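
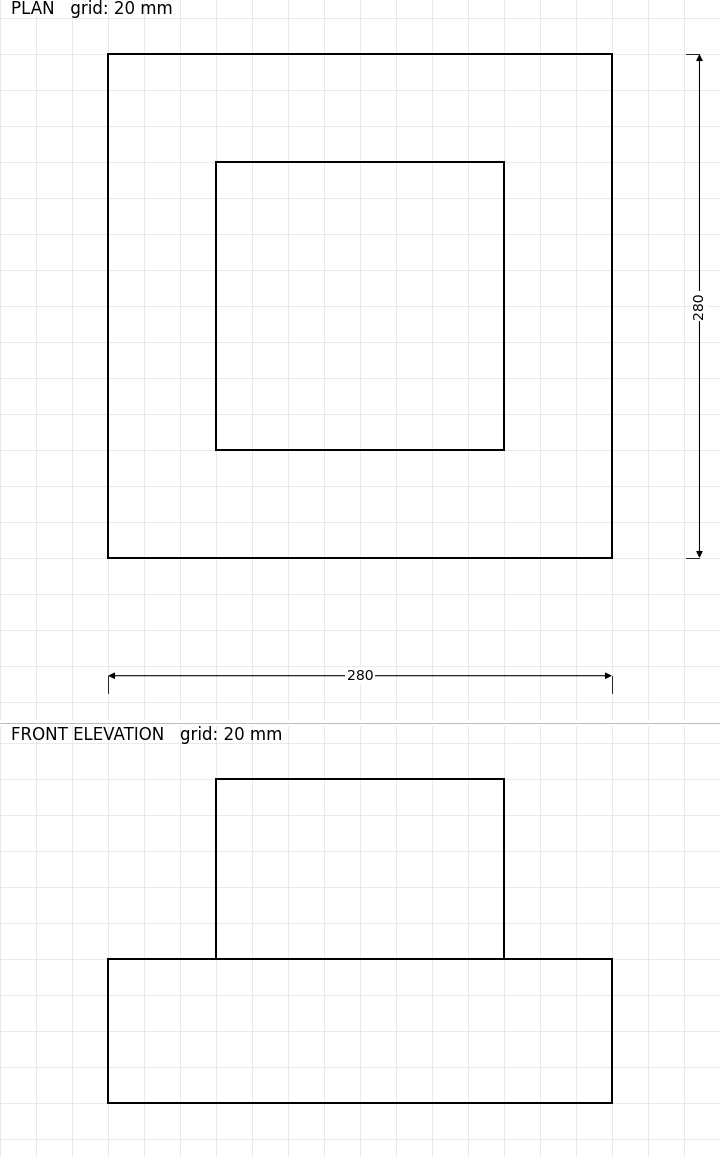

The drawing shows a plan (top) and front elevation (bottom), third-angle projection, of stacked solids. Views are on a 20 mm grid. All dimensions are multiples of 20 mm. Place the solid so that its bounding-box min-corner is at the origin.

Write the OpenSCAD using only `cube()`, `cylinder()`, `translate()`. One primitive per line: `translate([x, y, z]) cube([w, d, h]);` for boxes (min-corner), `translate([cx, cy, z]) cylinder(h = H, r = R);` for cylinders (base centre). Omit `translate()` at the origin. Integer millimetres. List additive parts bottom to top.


cube([280, 280, 80]);
translate([60, 60, 80]) cube([160, 160, 100]);


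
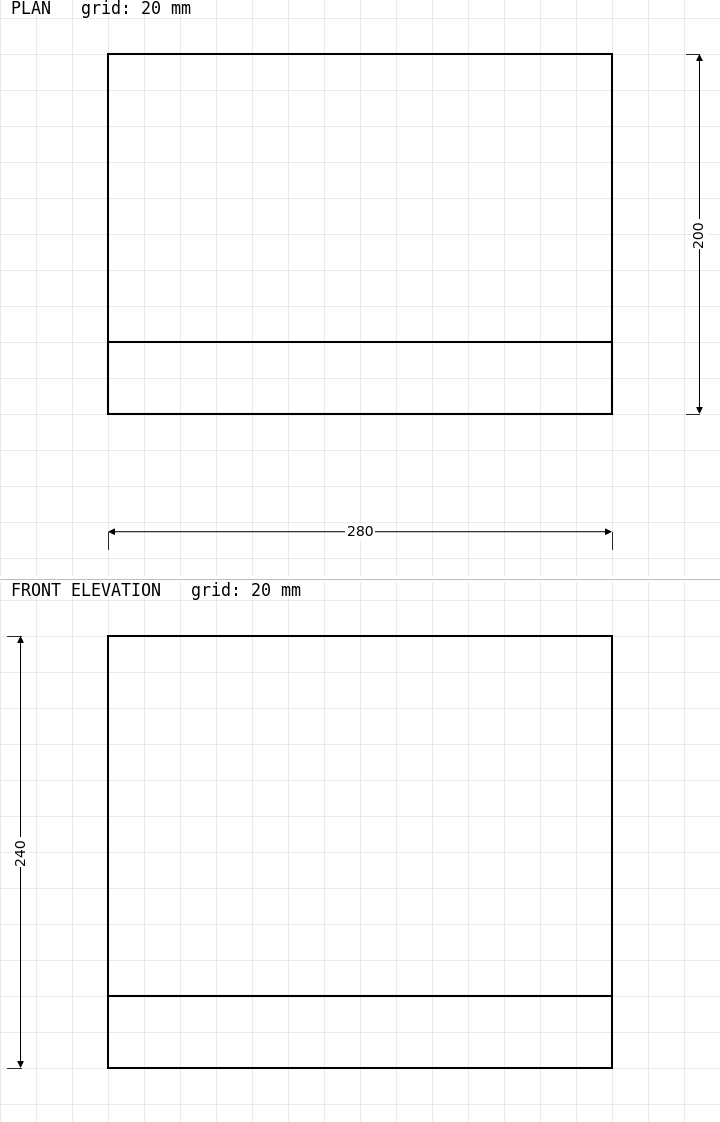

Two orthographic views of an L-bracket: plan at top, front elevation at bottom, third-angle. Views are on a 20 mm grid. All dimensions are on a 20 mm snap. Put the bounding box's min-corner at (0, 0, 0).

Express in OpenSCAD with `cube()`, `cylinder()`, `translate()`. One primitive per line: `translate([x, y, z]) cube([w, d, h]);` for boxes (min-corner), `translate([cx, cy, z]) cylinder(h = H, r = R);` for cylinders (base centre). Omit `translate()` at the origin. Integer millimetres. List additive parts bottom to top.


cube([280, 200, 40]);
translate([0, 0, 40]) cube([280, 40, 200]);


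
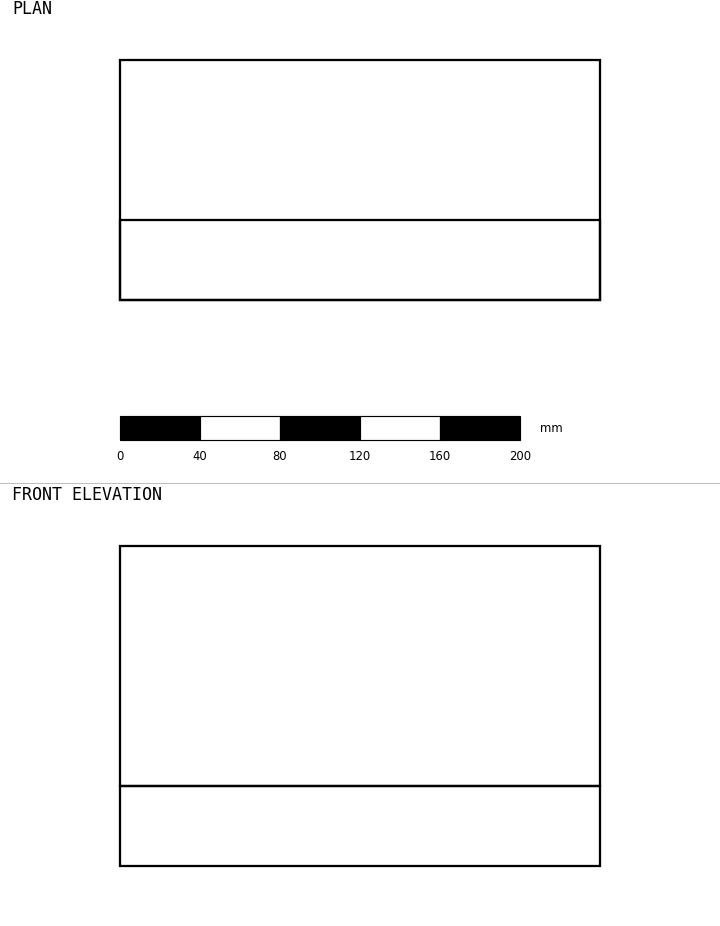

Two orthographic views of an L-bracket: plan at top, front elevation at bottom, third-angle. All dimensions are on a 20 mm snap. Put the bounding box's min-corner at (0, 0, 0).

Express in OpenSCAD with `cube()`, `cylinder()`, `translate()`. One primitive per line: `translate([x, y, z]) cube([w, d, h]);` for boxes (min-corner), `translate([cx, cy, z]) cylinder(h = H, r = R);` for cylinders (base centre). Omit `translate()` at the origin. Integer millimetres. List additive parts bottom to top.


cube([240, 120, 40]);
translate([0, 0, 40]) cube([240, 40, 120]);


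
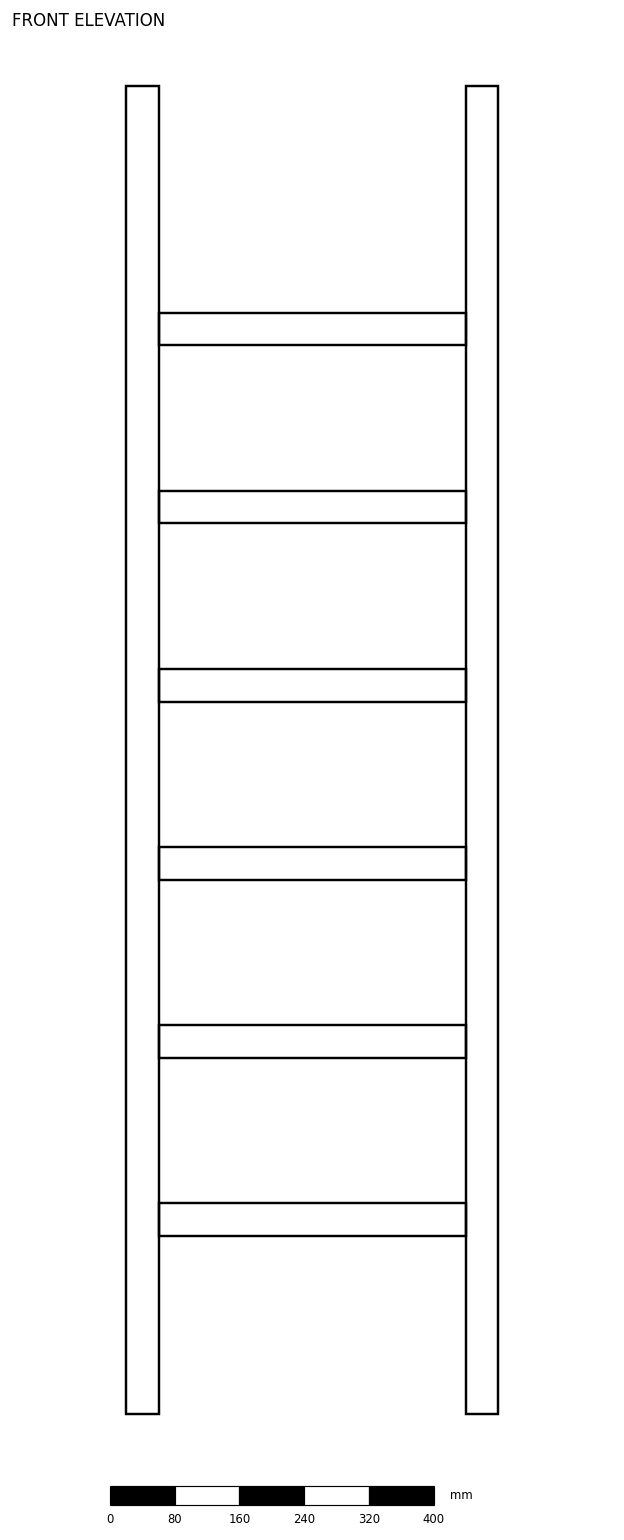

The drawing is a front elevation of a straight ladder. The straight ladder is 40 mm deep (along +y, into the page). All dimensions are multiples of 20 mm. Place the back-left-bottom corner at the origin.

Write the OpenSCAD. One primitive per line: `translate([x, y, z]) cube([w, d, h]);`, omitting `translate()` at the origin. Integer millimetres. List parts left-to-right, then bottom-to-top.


cube([40, 40, 1640]);
translate([40, 0, 220]) cube([380, 40, 40]);
translate([40, 0, 440]) cube([380, 40, 40]);
translate([40, 0, 660]) cube([380, 40, 40]);
translate([40, 0, 880]) cube([380, 40, 40]);
translate([40, 0, 1100]) cube([380, 40, 40]);
translate([40, 0, 1320]) cube([380, 40, 40]);
translate([420, 0, 0]) cube([40, 40, 1640]);


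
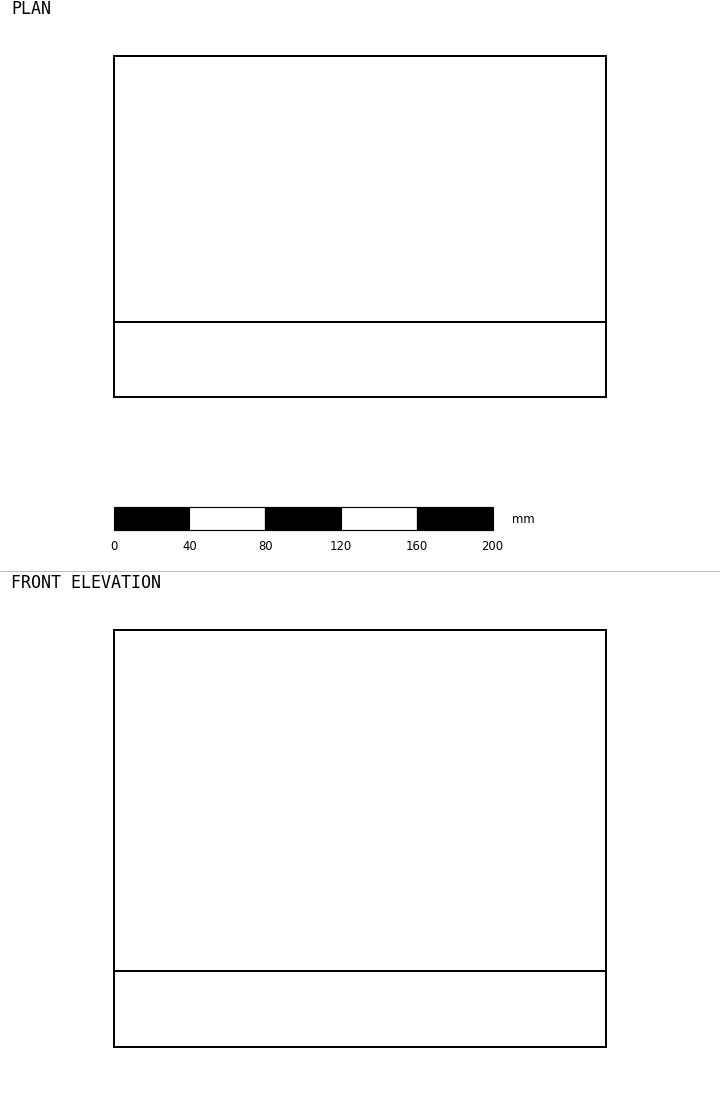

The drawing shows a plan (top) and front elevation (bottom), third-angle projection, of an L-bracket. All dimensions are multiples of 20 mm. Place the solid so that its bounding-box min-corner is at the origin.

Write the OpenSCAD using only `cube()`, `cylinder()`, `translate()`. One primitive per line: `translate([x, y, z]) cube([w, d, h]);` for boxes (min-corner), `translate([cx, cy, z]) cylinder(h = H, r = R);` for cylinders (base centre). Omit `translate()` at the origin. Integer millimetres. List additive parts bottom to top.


cube([260, 180, 40]);
translate([0, 0, 40]) cube([260, 40, 180]);


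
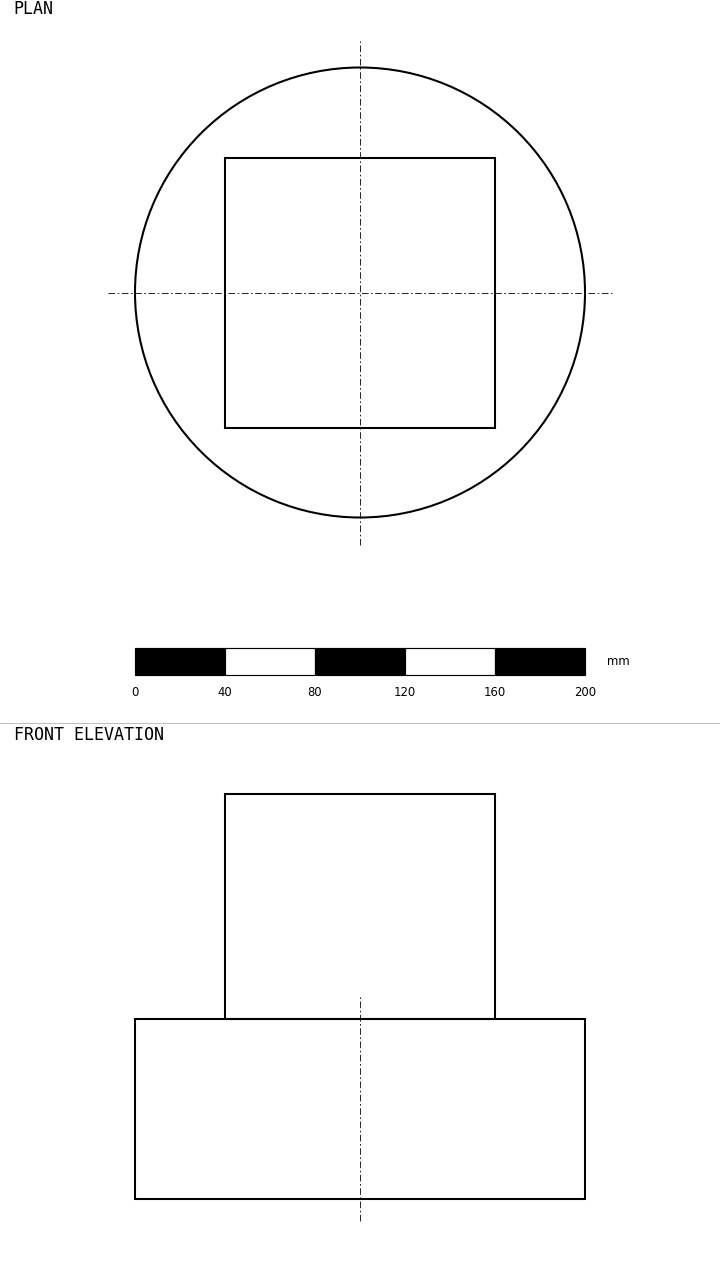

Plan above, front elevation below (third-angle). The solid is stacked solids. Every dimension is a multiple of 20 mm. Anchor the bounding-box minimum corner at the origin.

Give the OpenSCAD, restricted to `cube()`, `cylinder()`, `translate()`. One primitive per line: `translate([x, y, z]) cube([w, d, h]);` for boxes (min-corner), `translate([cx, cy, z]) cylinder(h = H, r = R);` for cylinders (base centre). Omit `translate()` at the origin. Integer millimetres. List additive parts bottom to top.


translate([100, 100, 0]) cylinder(h = 80, r = 100);
translate([40, 40, 80]) cube([120, 120, 100]);


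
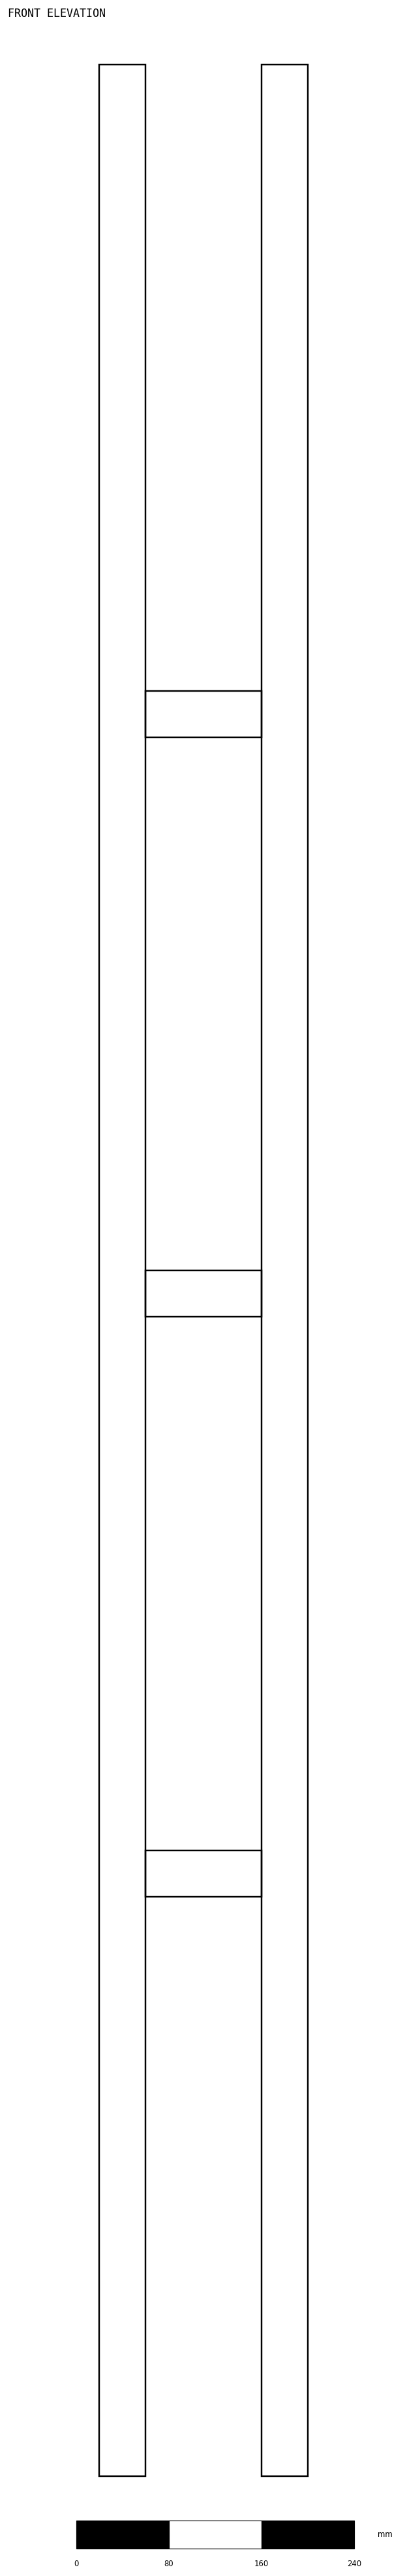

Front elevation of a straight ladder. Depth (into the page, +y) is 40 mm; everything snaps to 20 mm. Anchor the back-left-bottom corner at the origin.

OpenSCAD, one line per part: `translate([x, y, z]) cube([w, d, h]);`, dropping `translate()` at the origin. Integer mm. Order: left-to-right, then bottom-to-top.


cube([40, 40, 2080]);
translate([40, 0, 500]) cube([100, 40, 40]);
translate([40, 0, 1000]) cube([100, 40, 40]);
translate([40, 0, 1500]) cube([100, 40, 40]);
translate([140, 0, 0]) cube([40, 40, 2080]);


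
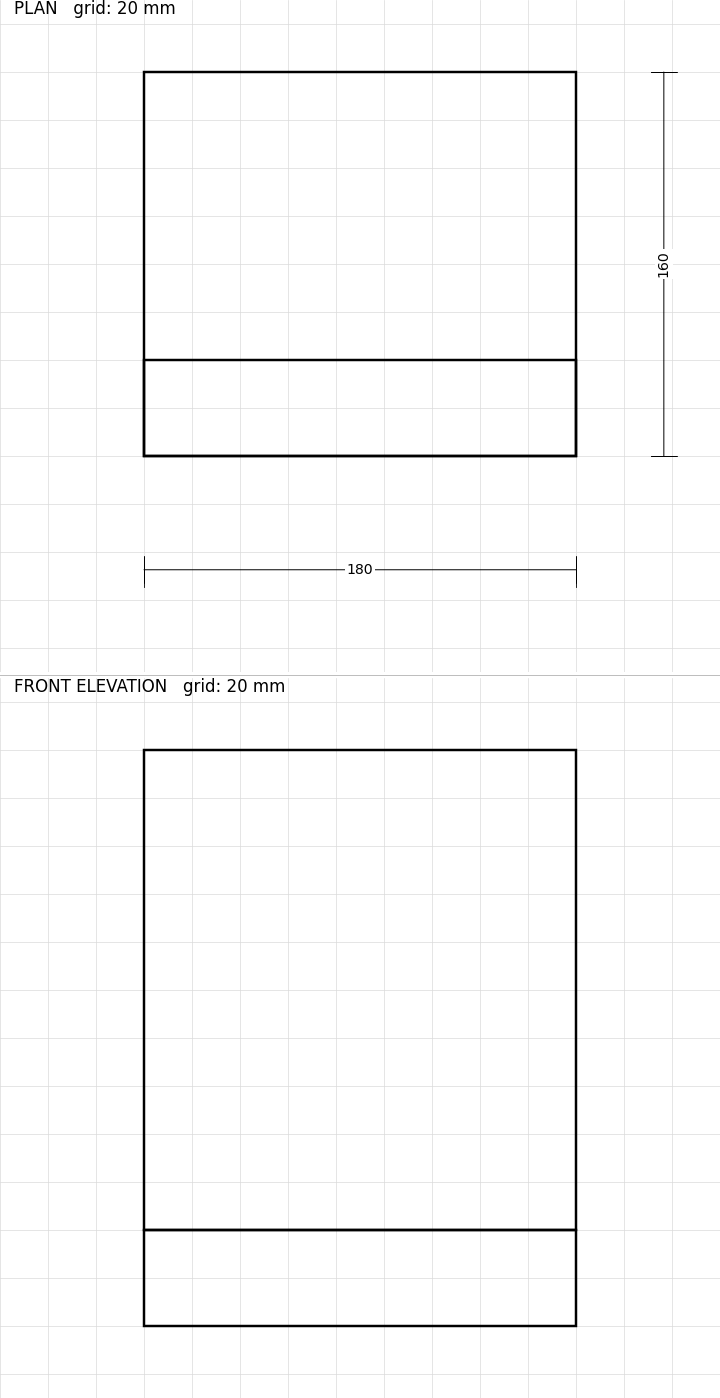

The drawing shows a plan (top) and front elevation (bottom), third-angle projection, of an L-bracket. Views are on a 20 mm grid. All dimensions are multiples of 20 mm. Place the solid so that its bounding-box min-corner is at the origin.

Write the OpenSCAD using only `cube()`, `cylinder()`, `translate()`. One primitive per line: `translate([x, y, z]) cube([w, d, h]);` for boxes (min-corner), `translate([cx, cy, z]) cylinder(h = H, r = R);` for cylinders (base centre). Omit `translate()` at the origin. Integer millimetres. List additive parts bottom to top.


cube([180, 160, 40]);
translate([0, 0, 40]) cube([180, 40, 200]);


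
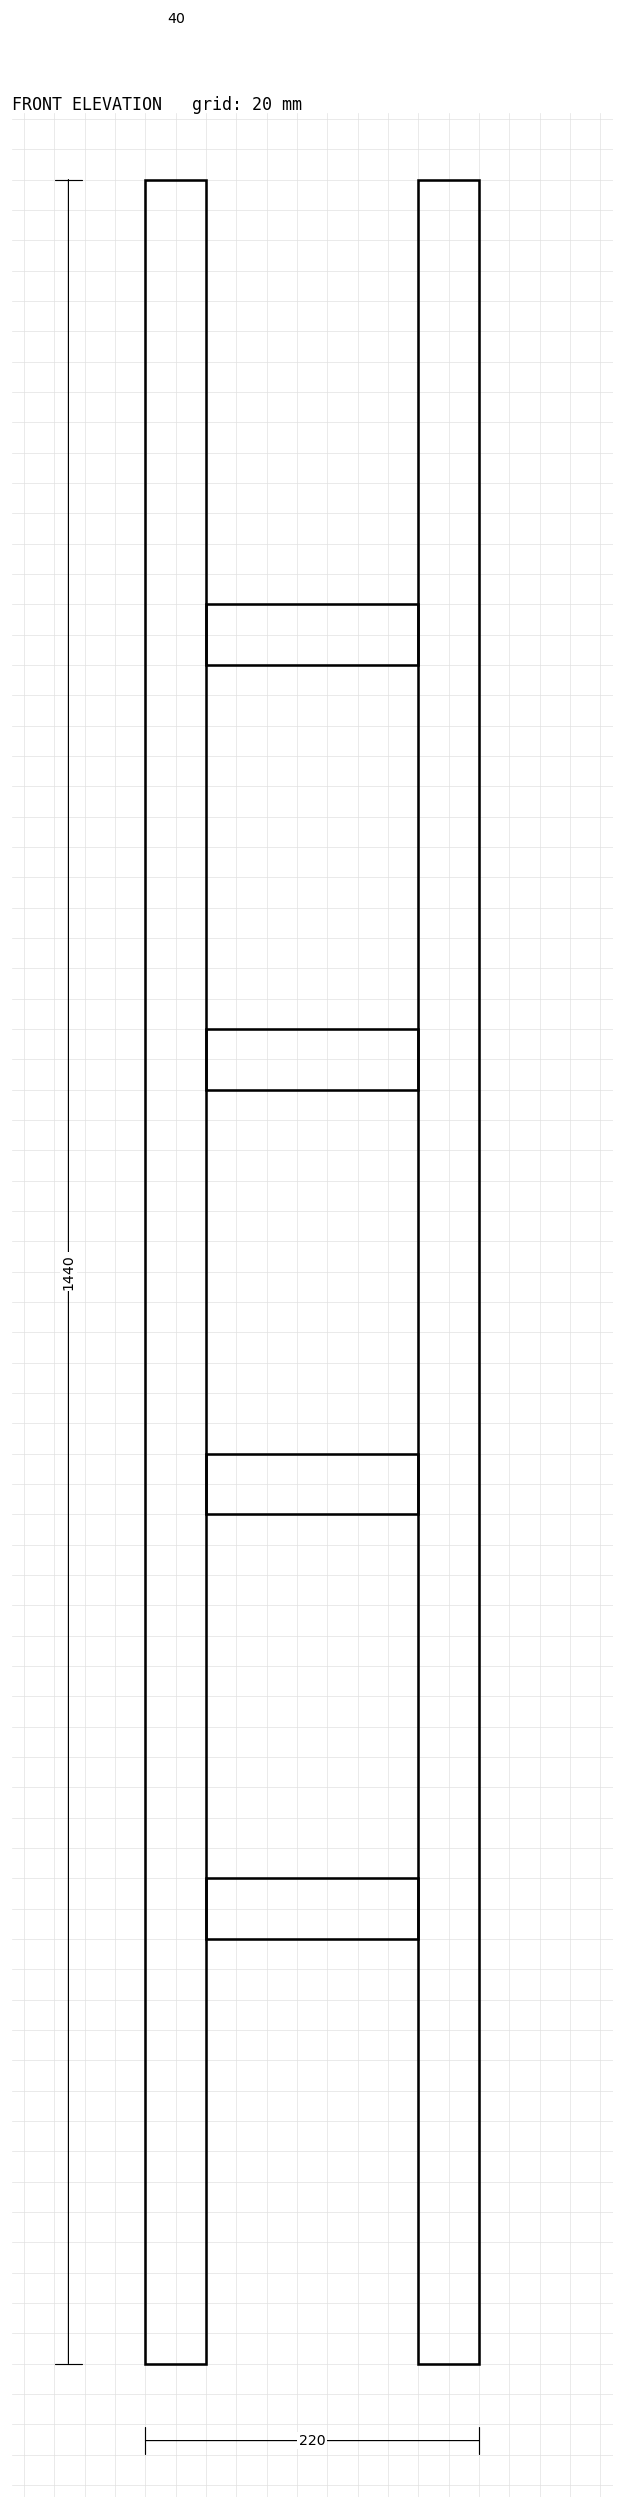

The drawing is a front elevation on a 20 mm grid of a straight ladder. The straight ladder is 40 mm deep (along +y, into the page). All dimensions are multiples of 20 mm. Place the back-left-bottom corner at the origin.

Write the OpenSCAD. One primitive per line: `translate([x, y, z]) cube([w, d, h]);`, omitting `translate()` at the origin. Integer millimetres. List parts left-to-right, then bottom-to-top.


cube([40, 40, 1440]);
translate([40, 0, 280]) cube([140, 40, 40]);
translate([40, 0, 560]) cube([140, 40, 40]);
translate([40, 0, 840]) cube([140, 40, 40]);
translate([40, 0, 1120]) cube([140, 40, 40]);
translate([180, 0, 0]) cube([40, 40, 1440]);


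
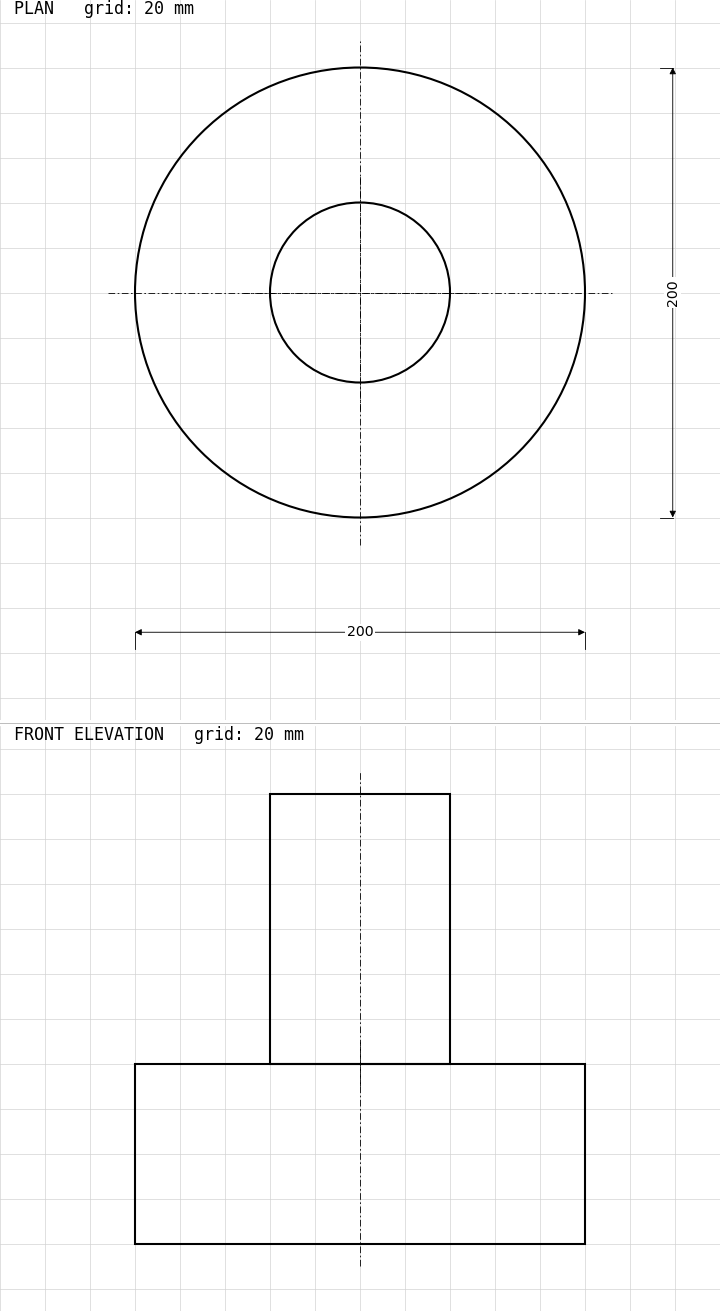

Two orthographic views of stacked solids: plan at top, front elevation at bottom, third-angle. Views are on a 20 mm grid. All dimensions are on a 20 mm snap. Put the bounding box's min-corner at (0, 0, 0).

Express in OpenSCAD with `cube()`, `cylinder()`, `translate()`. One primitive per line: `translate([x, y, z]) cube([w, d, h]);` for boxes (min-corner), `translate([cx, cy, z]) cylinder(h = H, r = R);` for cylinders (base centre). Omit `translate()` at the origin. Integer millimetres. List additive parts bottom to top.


translate([100, 100, 0]) cylinder(h = 80, r = 100);
translate([100, 100, 80]) cylinder(h = 120, r = 40);


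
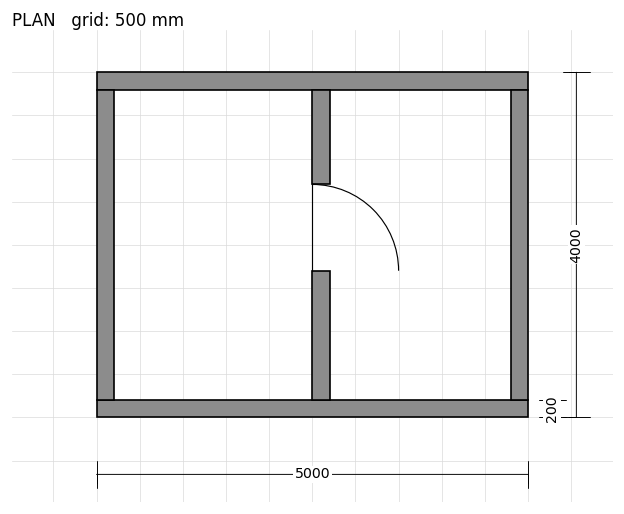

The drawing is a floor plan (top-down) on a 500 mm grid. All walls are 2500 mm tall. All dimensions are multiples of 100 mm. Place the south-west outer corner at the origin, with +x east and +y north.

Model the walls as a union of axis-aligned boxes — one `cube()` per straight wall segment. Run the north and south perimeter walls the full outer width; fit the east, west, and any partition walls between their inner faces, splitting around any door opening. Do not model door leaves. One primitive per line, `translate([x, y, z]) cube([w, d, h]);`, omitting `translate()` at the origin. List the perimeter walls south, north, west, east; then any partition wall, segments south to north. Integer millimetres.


cube([5000, 200, 2500]);
translate([0, 3800, 0]) cube([5000, 200, 2500]);
translate([0, 200, 0]) cube([200, 3600, 2500]);
translate([4800, 200, 0]) cube([200, 3600, 2500]);
translate([2500, 200, 0]) cube([200, 1500, 2500]);
translate([2500, 2700, 0]) cube([200, 1100, 2500]);


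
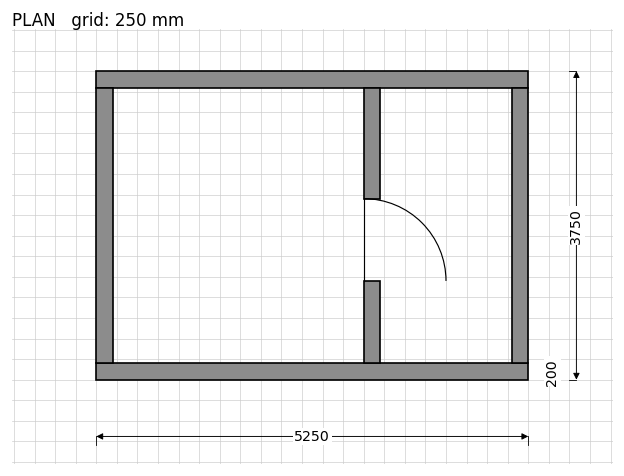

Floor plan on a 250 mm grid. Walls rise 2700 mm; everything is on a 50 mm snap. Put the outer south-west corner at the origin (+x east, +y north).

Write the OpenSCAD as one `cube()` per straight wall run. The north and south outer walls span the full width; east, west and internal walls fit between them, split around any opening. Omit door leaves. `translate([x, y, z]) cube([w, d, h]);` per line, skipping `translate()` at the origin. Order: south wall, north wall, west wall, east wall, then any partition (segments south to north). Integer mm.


cube([5250, 200, 2700]);
translate([0, 3550, 0]) cube([5250, 200, 2700]);
translate([0, 200, 0]) cube([200, 3350, 2700]);
translate([5050, 200, 0]) cube([200, 3350, 2700]);
translate([3250, 200, 0]) cube([200, 1000, 2700]);
translate([3250, 2200, 0]) cube([200, 1350, 2700]);


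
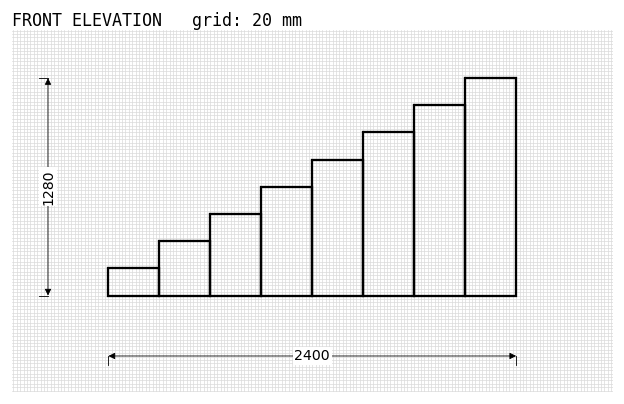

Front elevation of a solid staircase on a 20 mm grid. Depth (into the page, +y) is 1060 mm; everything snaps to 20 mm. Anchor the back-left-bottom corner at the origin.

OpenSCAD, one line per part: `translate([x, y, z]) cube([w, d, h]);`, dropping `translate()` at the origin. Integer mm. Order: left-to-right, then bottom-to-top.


cube([300, 1060, 160]);
translate([300, 0, 0]) cube([300, 1060, 320]);
translate([600, 0, 0]) cube([300, 1060, 480]);
translate([900, 0, 0]) cube([300, 1060, 640]);
translate([1200, 0, 0]) cube([300, 1060, 800]);
translate([1500, 0, 0]) cube([300, 1060, 960]);
translate([1800, 0, 0]) cube([300, 1060, 1120]);
translate([2100, 0, 0]) cube([300, 1060, 1280]);


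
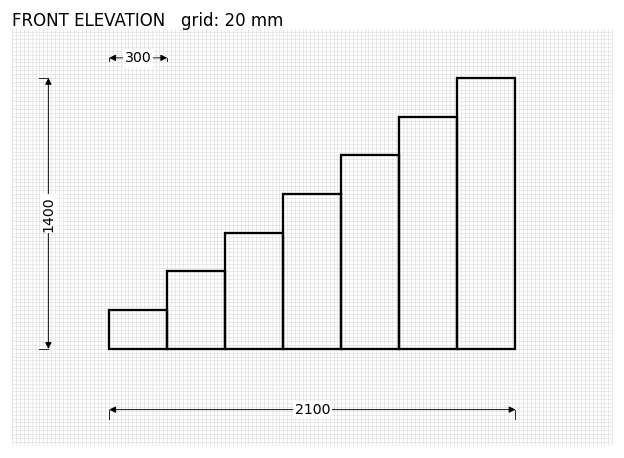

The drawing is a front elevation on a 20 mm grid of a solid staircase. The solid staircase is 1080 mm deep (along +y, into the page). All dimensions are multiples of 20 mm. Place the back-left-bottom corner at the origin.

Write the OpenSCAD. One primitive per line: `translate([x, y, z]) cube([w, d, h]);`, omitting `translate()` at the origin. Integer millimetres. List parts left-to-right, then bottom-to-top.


cube([300, 1080, 200]);
translate([300, 0, 0]) cube([300, 1080, 400]);
translate([600, 0, 0]) cube([300, 1080, 600]);
translate([900, 0, 0]) cube([300, 1080, 800]);
translate([1200, 0, 0]) cube([300, 1080, 1000]);
translate([1500, 0, 0]) cube([300, 1080, 1200]);
translate([1800, 0, 0]) cube([300, 1080, 1400]);


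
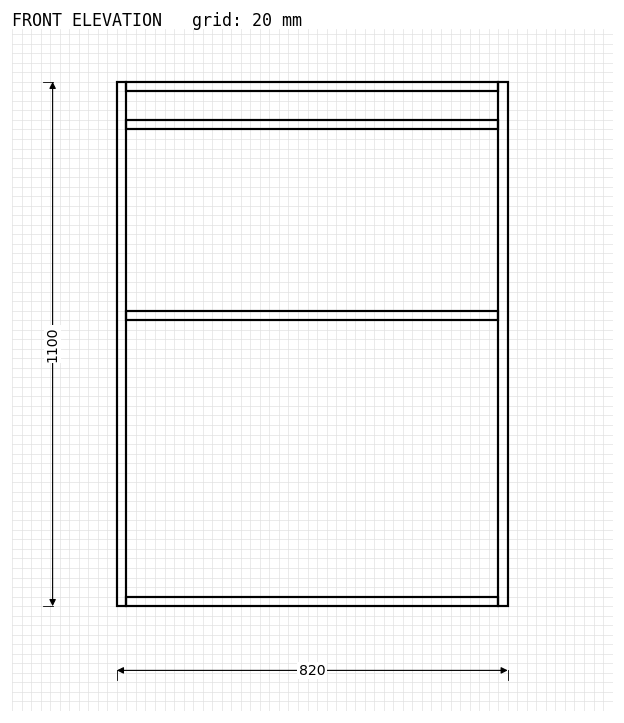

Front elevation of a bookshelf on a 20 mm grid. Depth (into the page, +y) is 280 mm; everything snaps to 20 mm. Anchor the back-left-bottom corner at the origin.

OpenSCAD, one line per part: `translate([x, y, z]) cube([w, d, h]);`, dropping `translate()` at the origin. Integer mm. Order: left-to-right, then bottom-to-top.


cube([20, 280, 1100]);
translate([20, 0, 0]) cube([780, 280, 20]);
translate([20, 0, 600]) cube([780, 280, 20]);
translate([20, 0, 1000]) cube([780, 280, 20]);
translate([20, 0, 1080]) cube([780, 280, 20]);
translate([800, 0, 0]) cube([20, 280, 1100]);


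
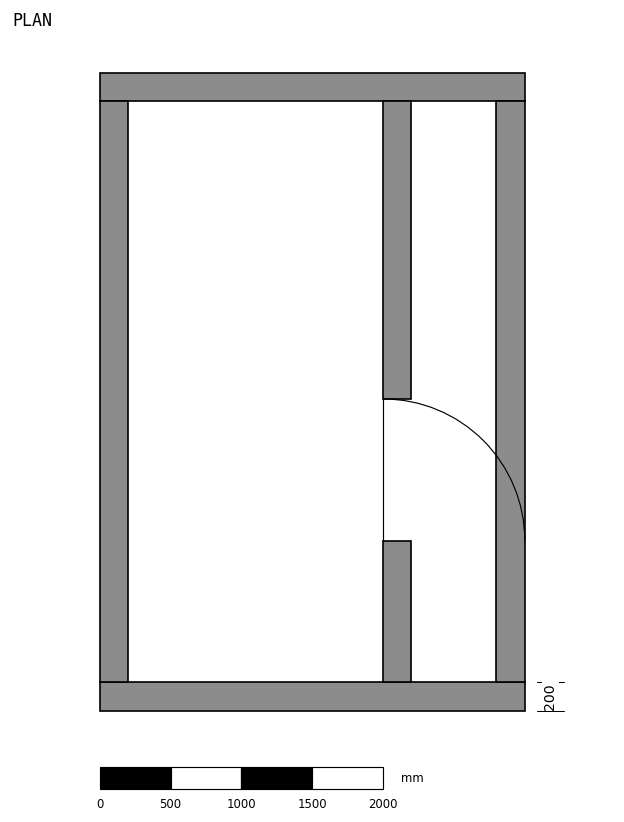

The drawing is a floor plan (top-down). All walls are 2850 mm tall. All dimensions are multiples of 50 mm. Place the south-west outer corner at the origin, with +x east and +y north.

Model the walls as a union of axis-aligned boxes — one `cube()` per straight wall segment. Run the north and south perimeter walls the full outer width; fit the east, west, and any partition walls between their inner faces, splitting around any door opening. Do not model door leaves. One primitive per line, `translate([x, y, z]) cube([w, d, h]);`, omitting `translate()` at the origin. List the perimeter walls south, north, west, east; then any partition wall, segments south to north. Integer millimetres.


cube([3000, 200, 2850]);
translate([0, 4300, 0]) cube([3000, 200, 2850]);
translate([0, 200, 0]) cube([200, 4100, 2850]);
translate([2800, 200, 0]) cube([200, 4100, 2850]);
translate([2000, 200, 0]) cube([200, 1000, 2850]);
translate([2000, 2200, 0]) cube([200, 2100, 2850]);


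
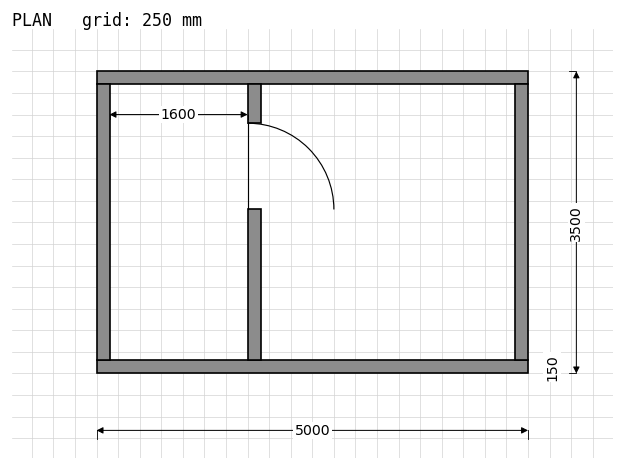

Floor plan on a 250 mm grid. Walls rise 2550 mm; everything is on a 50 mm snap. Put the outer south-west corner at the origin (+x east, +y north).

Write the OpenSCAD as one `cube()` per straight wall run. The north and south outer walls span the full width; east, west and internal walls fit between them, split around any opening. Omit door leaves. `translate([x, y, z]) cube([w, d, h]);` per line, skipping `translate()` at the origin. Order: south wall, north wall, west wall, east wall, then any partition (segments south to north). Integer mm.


cube([5000, 150, 2550]);
translate([0, 3350, 0]) cube([5000, 150, 2550]);
translate([0, 150, 0]) cube([150, 3200, 2550]);
translate([4850, 150, 0]) cube([150, 3200, 2550]);
translate([1750, 150, 0]) cube([150, 1750, 2550]);
translate([1750, 2900, 0]) cube([150, 450, 2550]);


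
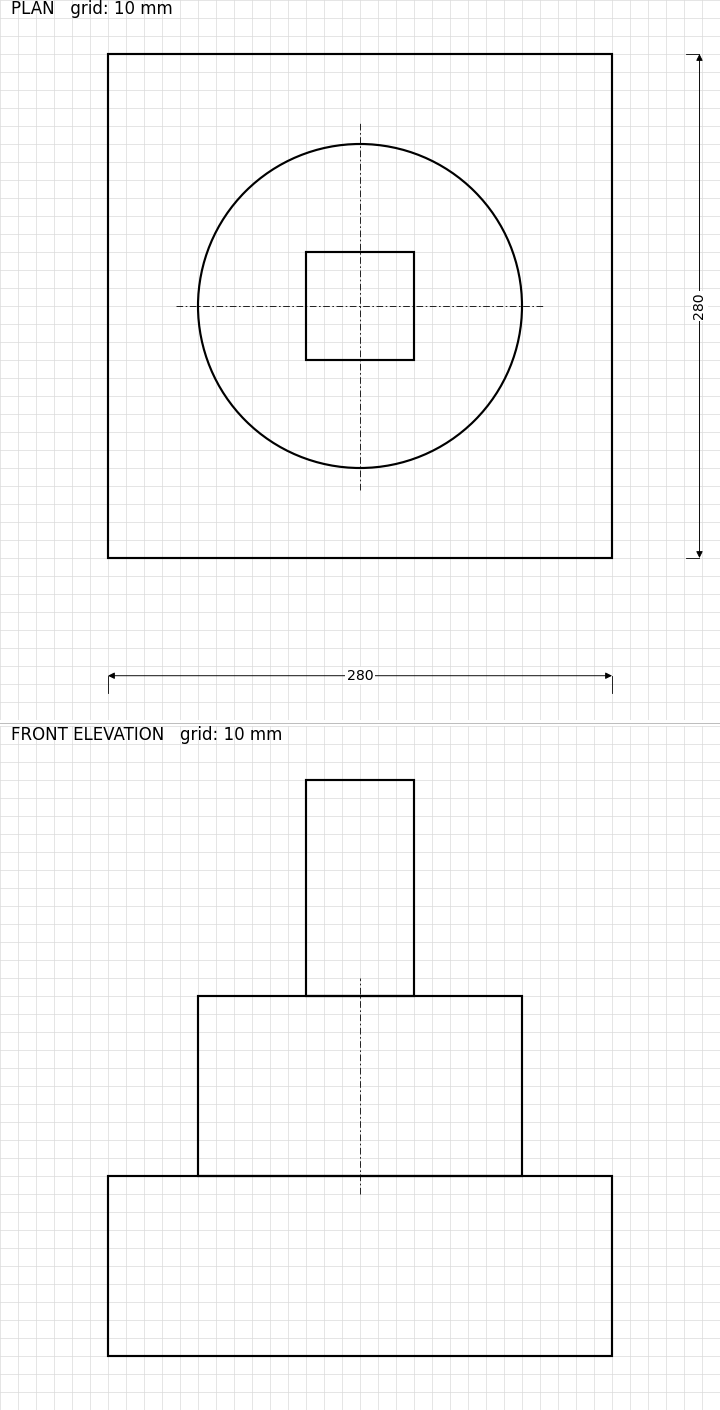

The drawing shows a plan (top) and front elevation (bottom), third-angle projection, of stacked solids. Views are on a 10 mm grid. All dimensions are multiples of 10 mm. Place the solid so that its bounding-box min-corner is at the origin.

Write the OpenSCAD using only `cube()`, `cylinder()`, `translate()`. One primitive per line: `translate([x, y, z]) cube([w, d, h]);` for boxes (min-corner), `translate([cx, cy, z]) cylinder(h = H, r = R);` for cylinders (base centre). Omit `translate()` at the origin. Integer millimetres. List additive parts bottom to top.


cube([280, 280, 100]);
translate([140, 140, 100]) cylinder(h = 100, r = 90);
translate([110, 110, 200]) cube([60, 60, 120]);


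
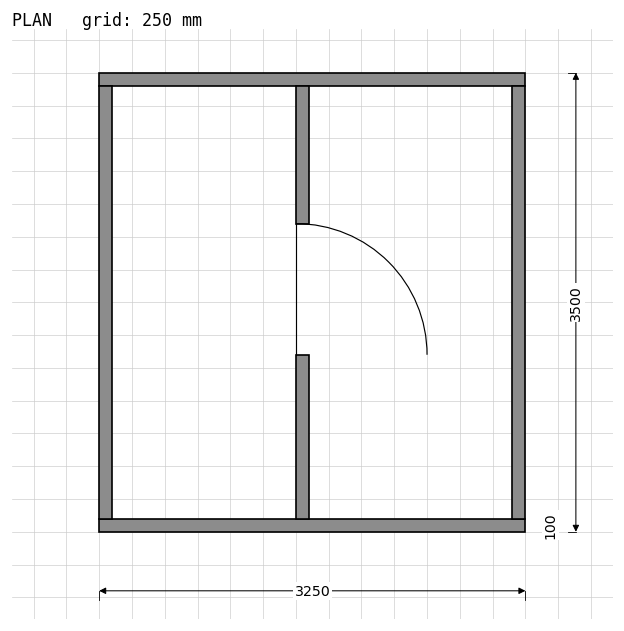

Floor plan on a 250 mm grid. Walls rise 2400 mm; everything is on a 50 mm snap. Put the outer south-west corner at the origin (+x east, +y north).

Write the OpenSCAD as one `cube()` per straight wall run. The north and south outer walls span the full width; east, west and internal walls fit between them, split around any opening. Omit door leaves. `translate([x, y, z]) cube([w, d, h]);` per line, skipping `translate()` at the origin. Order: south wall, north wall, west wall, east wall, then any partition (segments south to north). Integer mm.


cube([3250, 100, 2400]);
translate([0, 3400, 0]) cube([3250, 100, 2400]);
translate([0, 100, 0]) cube([100, 3300, 2400]);
translate([3150, 100, 0]) cube([100, 3300, 2400]);
translate([1500, 100, 0]) cube([100, 1250, 2400]);
translate([1500, 2350, 0]) cube([100, 1050, 2400]);


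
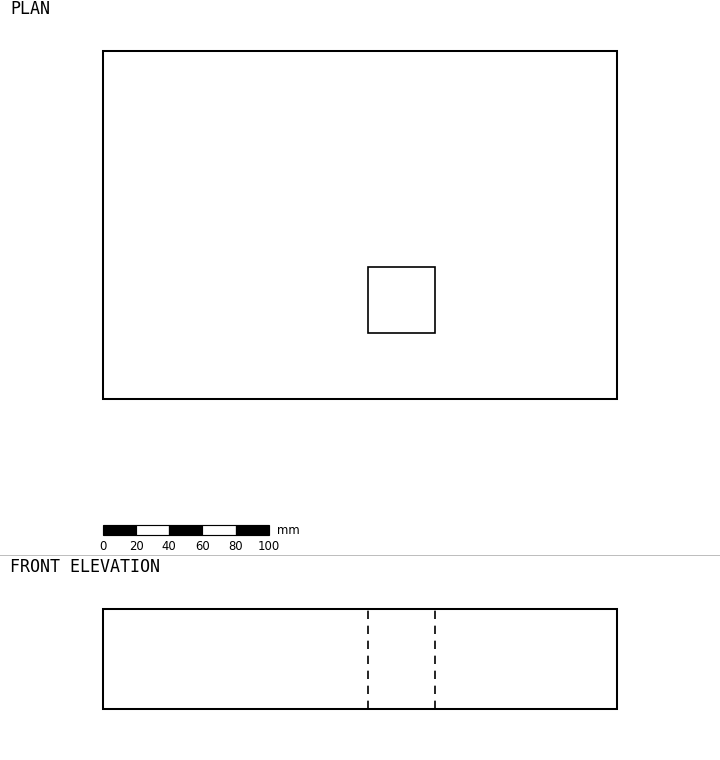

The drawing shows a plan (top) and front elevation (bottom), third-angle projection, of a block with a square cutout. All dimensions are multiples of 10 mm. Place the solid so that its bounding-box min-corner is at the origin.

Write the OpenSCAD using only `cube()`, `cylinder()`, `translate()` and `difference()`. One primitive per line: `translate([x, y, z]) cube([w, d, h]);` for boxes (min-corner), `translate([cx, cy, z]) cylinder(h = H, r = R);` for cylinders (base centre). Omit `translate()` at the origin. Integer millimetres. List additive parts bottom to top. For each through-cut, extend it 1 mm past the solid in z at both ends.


difference() {
  cube([310, 210, 60]);
  translate([160, 40, -1]) cube([40, 40, 62]);
}


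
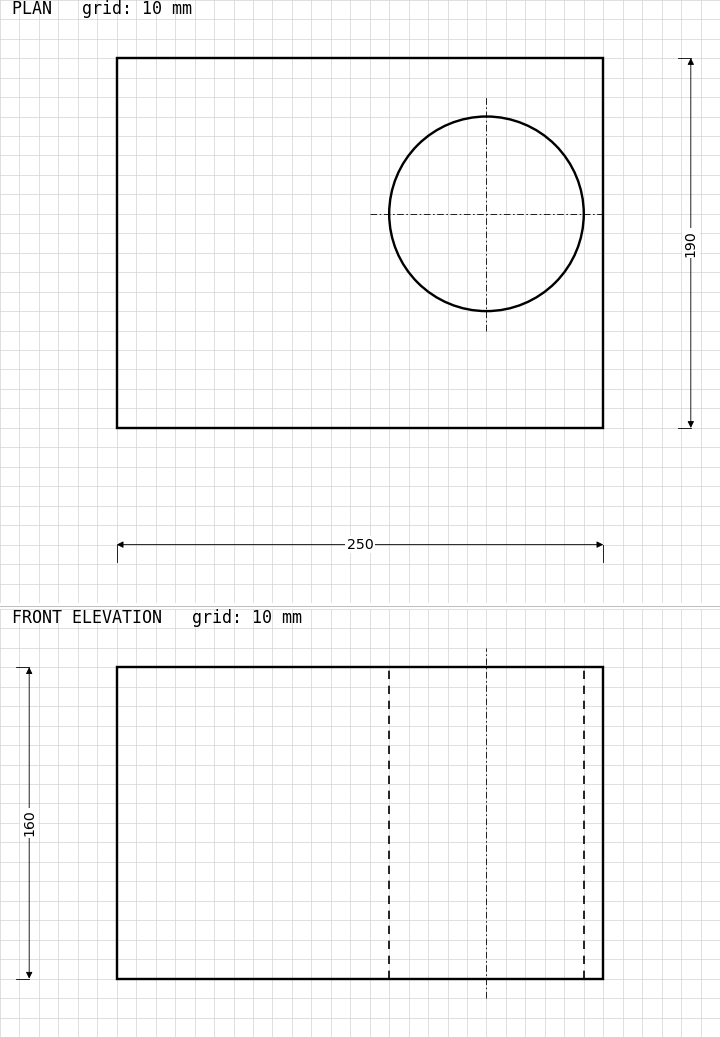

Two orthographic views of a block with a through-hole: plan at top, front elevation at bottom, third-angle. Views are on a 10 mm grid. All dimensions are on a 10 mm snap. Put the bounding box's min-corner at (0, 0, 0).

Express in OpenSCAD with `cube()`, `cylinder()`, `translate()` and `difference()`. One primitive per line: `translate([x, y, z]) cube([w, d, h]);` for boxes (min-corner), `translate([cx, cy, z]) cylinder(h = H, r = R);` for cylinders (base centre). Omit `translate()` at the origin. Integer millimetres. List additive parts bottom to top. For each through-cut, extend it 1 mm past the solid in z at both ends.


difference() {
  cube([250, 190, 160]);
  translate([190, 110, -1]) cylinder(h = 162, r = 50);
}


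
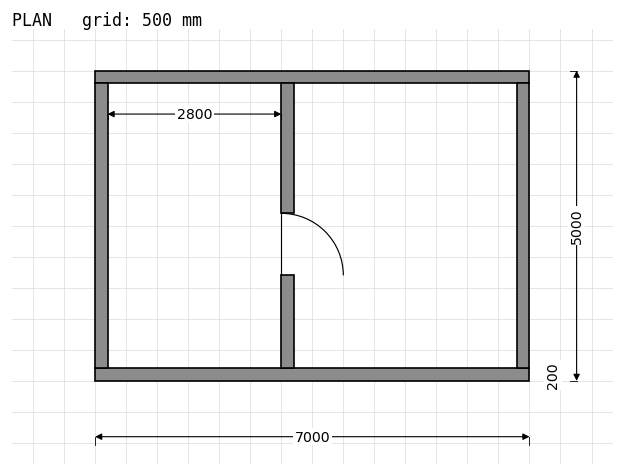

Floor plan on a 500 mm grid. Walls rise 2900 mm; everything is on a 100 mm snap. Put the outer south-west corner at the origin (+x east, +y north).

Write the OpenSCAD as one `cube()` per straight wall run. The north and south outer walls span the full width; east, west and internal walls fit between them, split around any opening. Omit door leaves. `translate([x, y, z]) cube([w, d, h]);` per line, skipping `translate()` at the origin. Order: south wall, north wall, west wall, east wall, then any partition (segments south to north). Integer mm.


cube([7000, 200, 2900]);
translate([0, 4800, 0]) cube([7000, 200, 2900]);
translate([0, 200, 0]) cube([200, 4600, 2900]);
translate([6800, 200, 0]) cube([200, 4600, 2900]);
translate([3000, 200, 0]) cube([200, 1500, 2900]);
translate([3000, 2700, 0]) cube([200, 2100, 2900]);


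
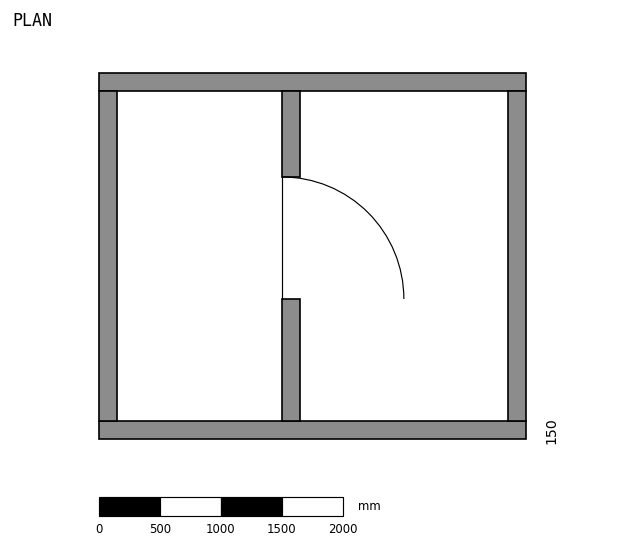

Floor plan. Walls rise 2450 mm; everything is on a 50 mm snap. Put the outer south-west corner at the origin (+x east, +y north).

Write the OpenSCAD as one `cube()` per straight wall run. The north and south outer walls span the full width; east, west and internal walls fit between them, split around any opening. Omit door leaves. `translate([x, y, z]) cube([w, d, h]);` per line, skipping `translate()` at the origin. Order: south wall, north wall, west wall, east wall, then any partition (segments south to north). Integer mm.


cube([3500, 150, 2450]);
translate([0, 2850, 0]) cube([3500, 150, 2450]);
translate([0, 150, 0]) cube([150, 2700, 2450]);
translate([3350, 150, 0]) cube([150, 2700, 2450]);
translate([1500, 150, 0]) cube([150, 1000, 2450]);
translate([1500, 2150, 0]) cube([150, 700, 2450]);


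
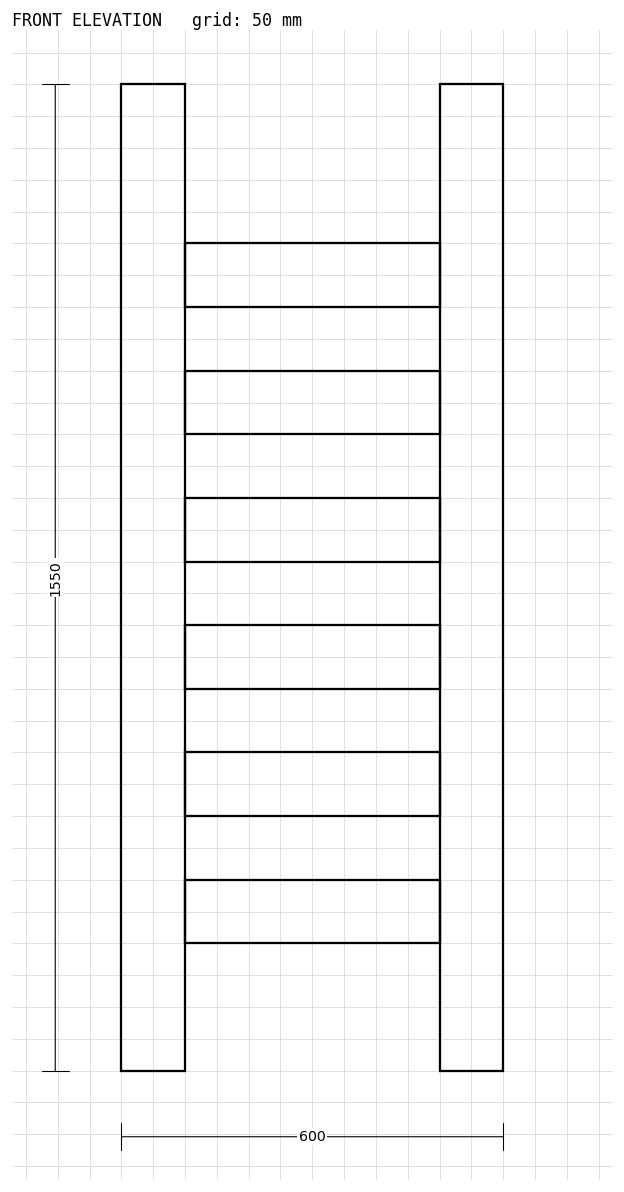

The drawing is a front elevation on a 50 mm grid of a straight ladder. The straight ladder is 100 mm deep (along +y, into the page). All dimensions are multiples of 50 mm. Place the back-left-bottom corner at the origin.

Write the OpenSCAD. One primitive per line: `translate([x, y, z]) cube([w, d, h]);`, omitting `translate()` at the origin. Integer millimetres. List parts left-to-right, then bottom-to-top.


cube([100, 100, 1550]);
translate([100, 0, 200]) cube([400, 100, 100]);
translate([100, 0, 400]) cube([400, 100, 100]);
translate([100, 0, 600]) cube([400, 100, 100]);
translate([100, 0, 800]) cube([400, 100, 100]);
translate([100, 0, 1000]) cube([400, 100, 100]);
translate([100, 0, 1200]) cube([400, 100, 100]);
translate([500, 0, 0]) cube([100, 100, 1550]);


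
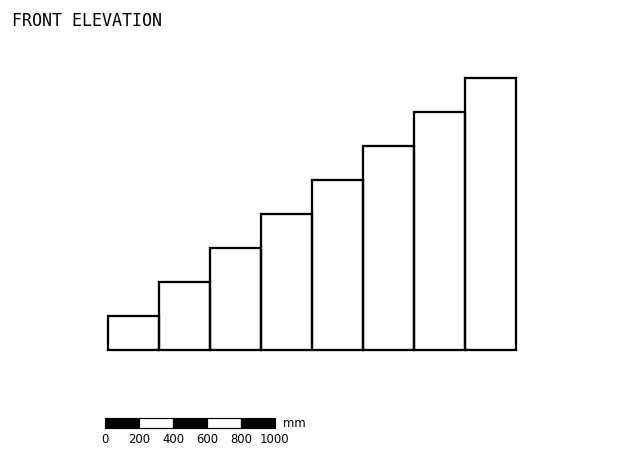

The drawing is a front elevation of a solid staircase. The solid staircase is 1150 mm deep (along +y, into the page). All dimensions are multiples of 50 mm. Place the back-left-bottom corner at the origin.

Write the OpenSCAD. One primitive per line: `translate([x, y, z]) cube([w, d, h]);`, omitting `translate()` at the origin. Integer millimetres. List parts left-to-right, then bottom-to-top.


cube([300, 1150, 200]);
translate([300, 0, 0]) cube([300, 1150, 400]);
translate([600, 0, 0]) cube([300, 1150, 600]);
translate([900, 0, 0]) cube([300, 1150, 800]);
translate([1200, 0, 0]) cube([300, 1150, 1000]);
translate([1500, 0, 0]) cube([300, 1150, 1200]);
translate([1800, 0, 0]) cube([300, 1150, 1400]);
translate([2100, 0, 0]) cube([300, 1150, 1600]);


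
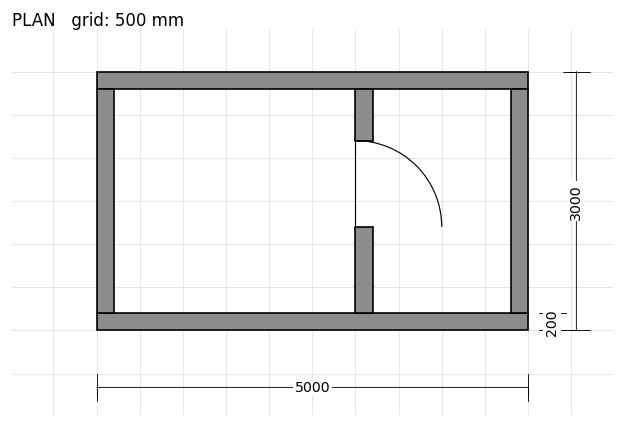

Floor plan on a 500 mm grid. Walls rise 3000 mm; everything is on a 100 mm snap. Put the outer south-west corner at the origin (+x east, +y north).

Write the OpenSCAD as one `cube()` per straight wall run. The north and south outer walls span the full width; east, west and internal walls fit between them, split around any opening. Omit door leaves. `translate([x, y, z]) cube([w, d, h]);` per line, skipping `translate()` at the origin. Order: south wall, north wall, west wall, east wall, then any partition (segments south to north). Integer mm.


cube([5000, 200, 3000]);
translate([0, 2800, 0]) cube([5000, 200, 3000]);
translate([0, 200, 0]) cube([200, 2600, 3000]);
translate([4800, 200, 0]) cube([200, 2600, 3000]);
translate([3000, 200, 0]) cube([200, 1000, 3000]);
translate([3000, 2200, 0]) cube([200, 600, 3000]);


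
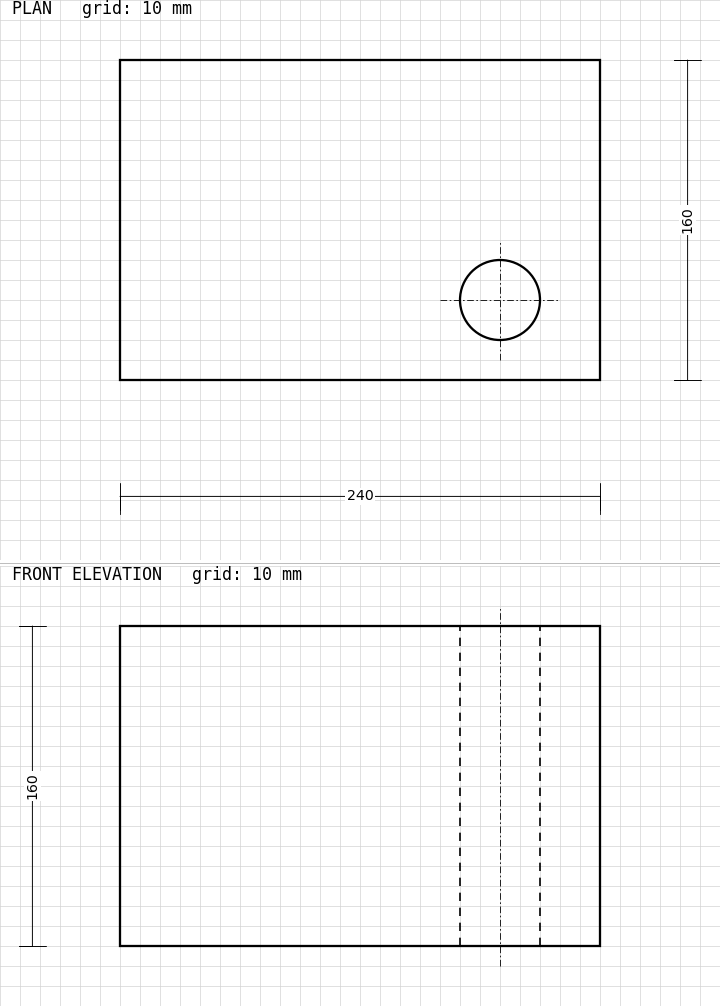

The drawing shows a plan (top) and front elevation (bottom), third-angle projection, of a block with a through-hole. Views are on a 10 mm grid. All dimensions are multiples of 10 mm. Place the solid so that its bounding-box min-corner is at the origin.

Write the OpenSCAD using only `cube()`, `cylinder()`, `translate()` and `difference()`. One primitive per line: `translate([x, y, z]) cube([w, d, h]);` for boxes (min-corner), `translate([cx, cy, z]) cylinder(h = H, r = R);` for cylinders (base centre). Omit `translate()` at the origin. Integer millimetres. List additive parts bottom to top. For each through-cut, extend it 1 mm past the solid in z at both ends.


difference() {
  cube([240, 160, 160]);
  translate([190, 40, -1]) cylinder(h = 162, r = 20);
}


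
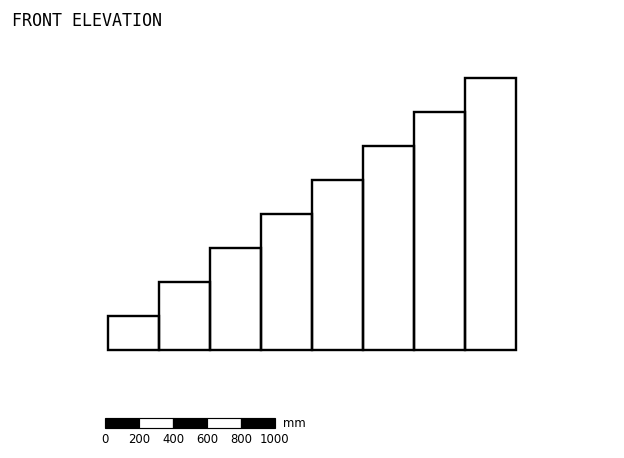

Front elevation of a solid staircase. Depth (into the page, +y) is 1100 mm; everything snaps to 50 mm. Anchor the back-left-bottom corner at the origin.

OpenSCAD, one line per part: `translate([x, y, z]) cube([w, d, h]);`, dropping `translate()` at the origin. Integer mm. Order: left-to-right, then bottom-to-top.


cube([300, 1100, 200]);
translate([300, 0, 0]) cube([300, 1100, 400]);
translate([600, 0, 0]) cube([300, 1100, 600]);
translate([900, 0, 0]) cube([300, 1100, 800]);
translate([1200, 0, 0]) cube([300, 1100, 1000]);
translate([1500, 0, 0]) cube([300, 1100, 1200]);
translate([1800, 0, 0]) cube([300, 1100, 1400]);
translate([2100, 0, 0]) cube([300, 1100, 1600]);


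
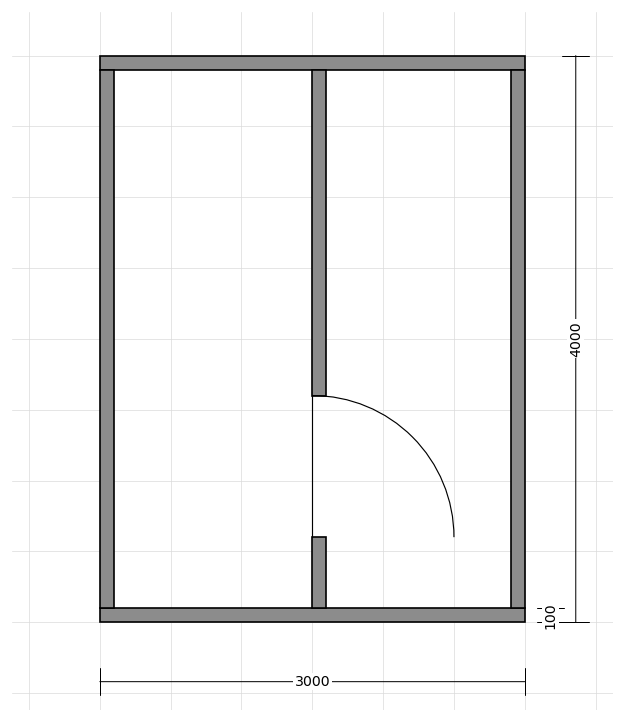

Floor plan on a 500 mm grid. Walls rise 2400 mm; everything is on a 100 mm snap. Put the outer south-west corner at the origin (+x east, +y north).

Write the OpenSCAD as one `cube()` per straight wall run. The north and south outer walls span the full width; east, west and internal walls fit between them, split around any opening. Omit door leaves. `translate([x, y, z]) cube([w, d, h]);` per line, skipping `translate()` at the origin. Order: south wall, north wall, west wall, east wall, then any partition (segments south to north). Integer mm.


cube([3000, 100, 2400]);
translate([0, 3900, 0]) cube([3000, 100, 2400]);
translate([0, 100, 0]) cube([100, 3800, 2400]);
translate([2900, 100, 0]) cube([100, 3800, 2400]);
translate([1500, 100, 0]) cube([100, 500, 2400]);
translate([1500, 1600, 0]) cube([100, 2300, 2400]);


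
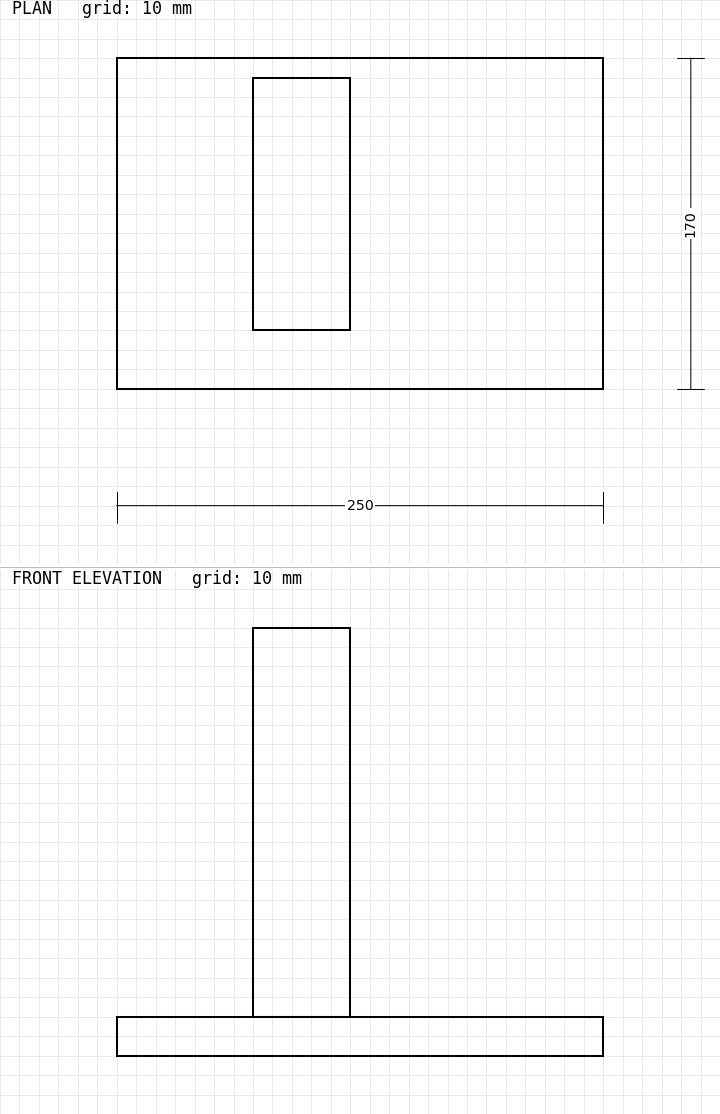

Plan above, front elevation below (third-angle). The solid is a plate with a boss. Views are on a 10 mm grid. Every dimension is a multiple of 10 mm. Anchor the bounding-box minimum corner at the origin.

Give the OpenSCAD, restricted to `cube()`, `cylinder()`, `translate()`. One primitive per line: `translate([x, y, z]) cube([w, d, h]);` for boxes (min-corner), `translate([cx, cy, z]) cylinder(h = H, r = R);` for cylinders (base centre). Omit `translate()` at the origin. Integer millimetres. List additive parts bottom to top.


cube([250, 170, 20]);
translate([70, 30, 20]) cube([50, 130, 200]);


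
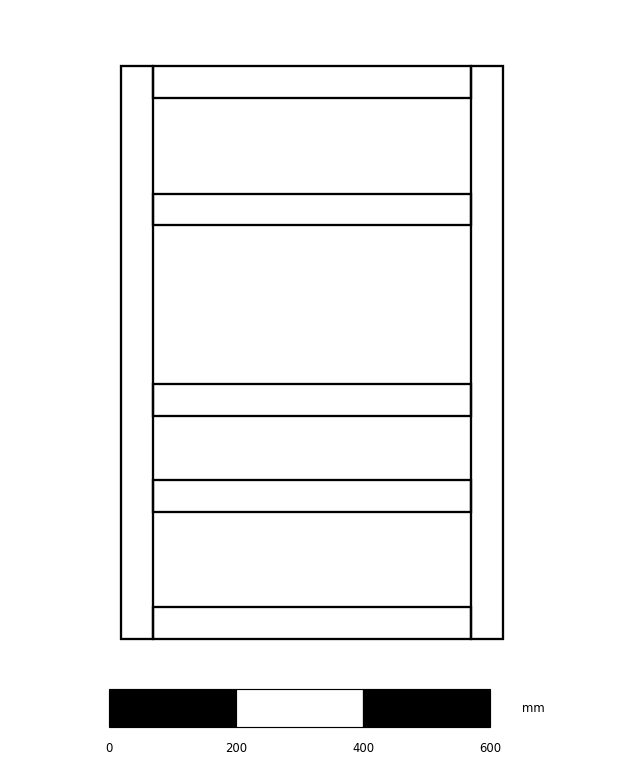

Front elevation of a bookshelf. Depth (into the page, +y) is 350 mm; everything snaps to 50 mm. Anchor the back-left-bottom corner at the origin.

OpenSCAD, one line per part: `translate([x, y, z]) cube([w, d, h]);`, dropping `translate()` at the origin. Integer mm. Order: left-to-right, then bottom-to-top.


cube([50, 350, 900]);
translate([50, 0, 0]) cube([500, 350, 50]);
translate([50, 0, 200]) cube([500, 350, 50]);
translate([50, 0, 350]) cube([500, 350, 50]);
translate([50, 0, 650]) cube([500, 350, 50]);
translate([50, 0, 850]) cube([500, 350, 50]);
translate([550, 0, 0]) cube([50, 350, 900]);


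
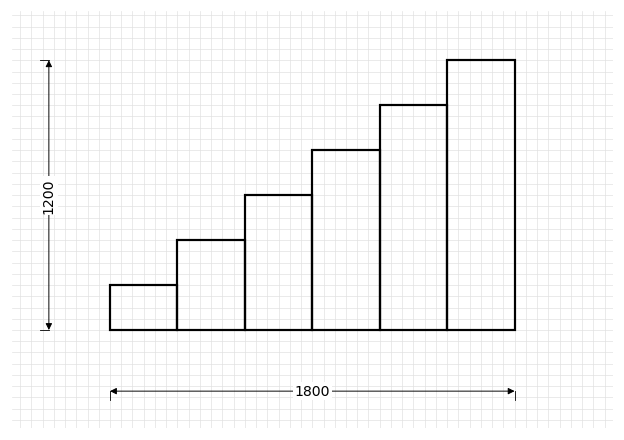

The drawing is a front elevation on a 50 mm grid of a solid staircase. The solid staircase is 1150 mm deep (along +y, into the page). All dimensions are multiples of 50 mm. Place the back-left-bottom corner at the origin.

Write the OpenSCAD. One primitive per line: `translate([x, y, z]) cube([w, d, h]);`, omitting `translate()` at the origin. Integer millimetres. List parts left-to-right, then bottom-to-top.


cube([300, 1150, 200]);
translate([300, 0, 0]) cube([300, 1150, 400]);
translate([600, 0, 0]) cube([300, 1150, 600]);
translate([900, 0, 0]) cube([300, 1150, 800]);
translate([1200, 0, 0]) cube([300, 1150, 1000]);
translate([1500, 0, 0]) cube([300, 1150, 1200]);


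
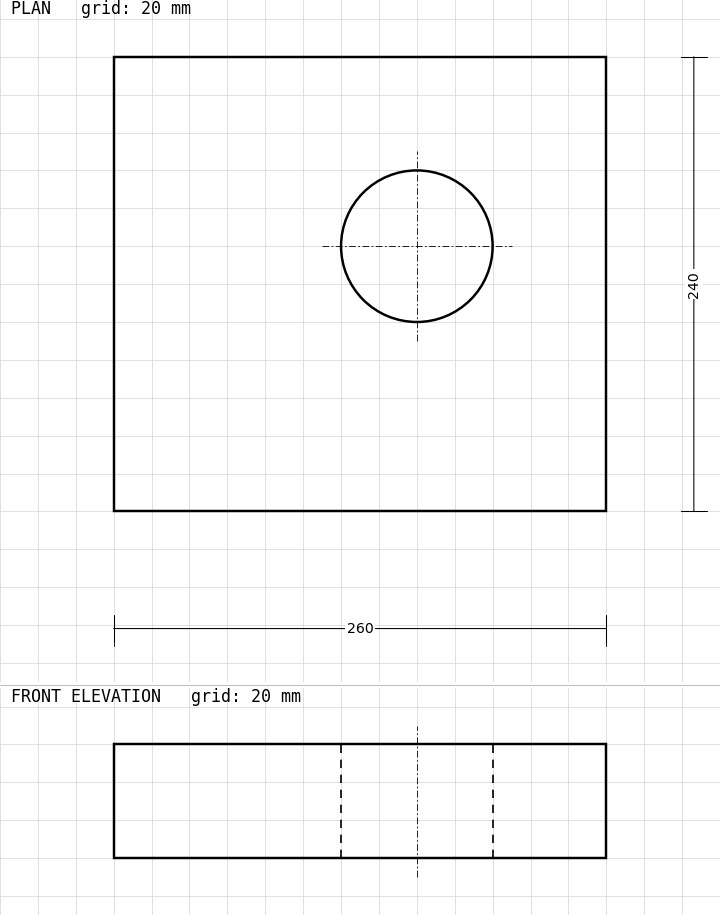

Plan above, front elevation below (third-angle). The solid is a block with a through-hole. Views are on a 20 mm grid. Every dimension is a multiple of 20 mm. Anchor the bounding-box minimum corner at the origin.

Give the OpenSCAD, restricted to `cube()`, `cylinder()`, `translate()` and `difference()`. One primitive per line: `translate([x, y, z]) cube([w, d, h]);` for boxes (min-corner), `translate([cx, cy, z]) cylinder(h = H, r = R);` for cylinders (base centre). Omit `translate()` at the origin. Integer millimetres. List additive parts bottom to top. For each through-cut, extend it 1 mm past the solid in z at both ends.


difference() {
  cube([260, 240, 60]);
  translate([160, 140, -1]) cylinder(h = 62, r = 40);
}


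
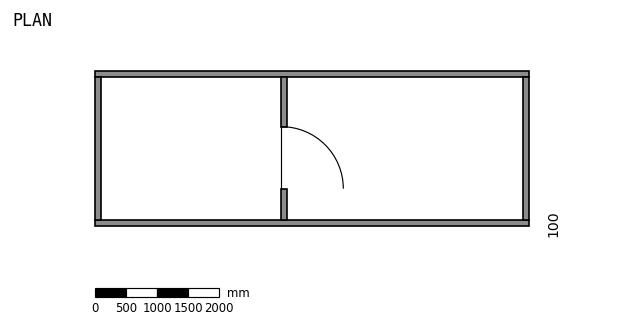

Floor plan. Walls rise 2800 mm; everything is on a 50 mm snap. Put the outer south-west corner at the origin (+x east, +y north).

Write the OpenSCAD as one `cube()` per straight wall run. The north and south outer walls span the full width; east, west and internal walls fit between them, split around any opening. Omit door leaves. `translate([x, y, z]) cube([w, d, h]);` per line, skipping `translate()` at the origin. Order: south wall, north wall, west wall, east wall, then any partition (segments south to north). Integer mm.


cube([7000, 100, 2800]);
translate([0, 2400, 0]) cube([7000, 100, 2800]);
translate([0, 100, 0]) cube([100, 2300, 2800]);
translate([6900, 100, 0]) cube([100, 2300, 2800]);
translate([3000, 100, 0]) cube([100, 500, 2800]);
translate([3000, 1600, 0]) cube([100, 800, 2800]);


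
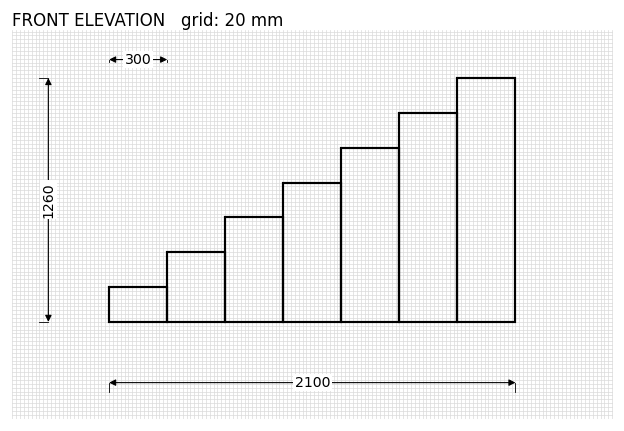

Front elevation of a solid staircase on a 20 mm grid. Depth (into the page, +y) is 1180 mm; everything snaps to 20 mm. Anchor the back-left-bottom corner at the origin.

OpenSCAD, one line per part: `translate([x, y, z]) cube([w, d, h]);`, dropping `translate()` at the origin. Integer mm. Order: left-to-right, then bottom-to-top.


cube([300, 1180, 180]);
translate([300, 0, 0]) cube([300, 1180, 360]);
translate([600, 0, 0]) cube([300, 1180, 540]);
translate([900, 0, 0]) cube([300, 1180, 720]);
translate([1200, 0, 0]) cube([300, 1180, 900]);
translate([1500, 0, 0]) cube([300, 1180, 1080]);
translate([1800, 0, 0]) cube([300, 1180, 1260]);


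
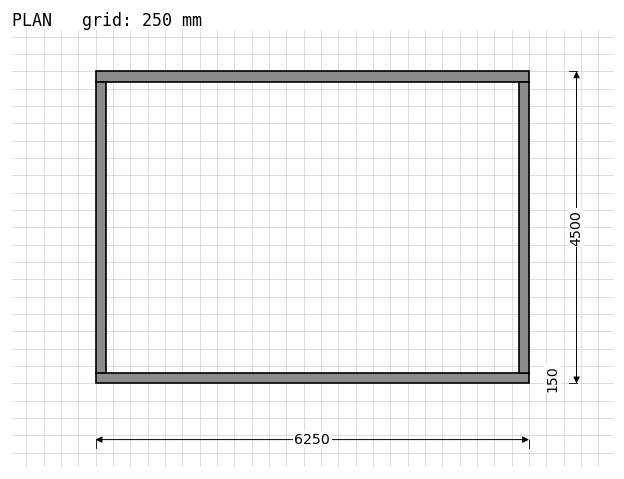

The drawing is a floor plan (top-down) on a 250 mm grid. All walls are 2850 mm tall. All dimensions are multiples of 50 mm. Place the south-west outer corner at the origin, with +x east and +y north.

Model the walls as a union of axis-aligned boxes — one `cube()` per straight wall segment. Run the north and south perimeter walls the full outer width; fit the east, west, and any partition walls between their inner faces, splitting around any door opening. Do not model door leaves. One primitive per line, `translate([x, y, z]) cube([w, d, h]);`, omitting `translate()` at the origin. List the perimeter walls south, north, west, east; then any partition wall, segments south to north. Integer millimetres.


cube([6250, 150, 2850]);
translate([0, 4350, 0]) cube([6250, 150, 2850]);
translate([0, 150, 0]) cube([150, 4200, 2850]);
translate([6100, 150, 0]) cube([150, 4200, 2850]);


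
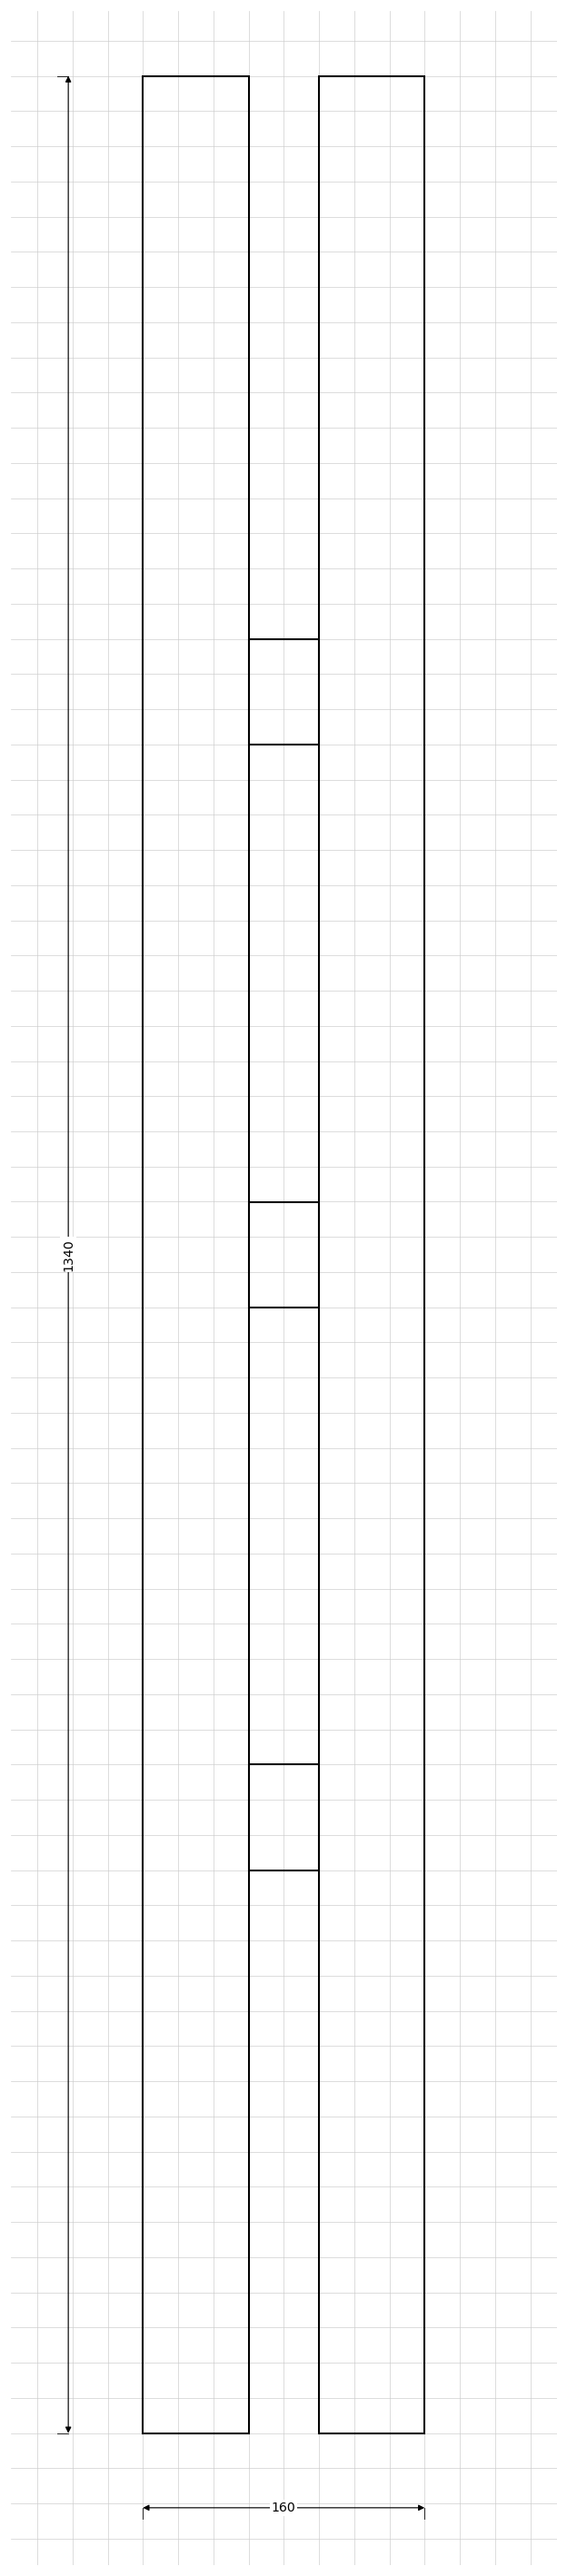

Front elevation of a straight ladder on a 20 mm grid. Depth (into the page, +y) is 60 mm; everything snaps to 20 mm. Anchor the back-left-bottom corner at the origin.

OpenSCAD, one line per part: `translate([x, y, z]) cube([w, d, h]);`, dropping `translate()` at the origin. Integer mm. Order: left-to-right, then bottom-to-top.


cube([60, 60, 1340]);
translate([60, 0, 320]) cube([40, 60, 60]);
translate([60, 0, 640]) cube([40, 60, 60]);
translate([60, 0, 960]) cube([40, 60, 60]);
translate([100, 0, 0]) cube([60, 60, 1340]);
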